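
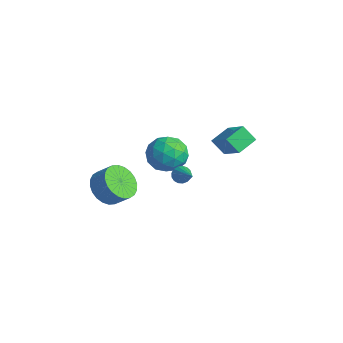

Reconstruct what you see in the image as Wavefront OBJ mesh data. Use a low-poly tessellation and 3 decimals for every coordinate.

v 2.67 -1.053 -0.836
v 2.972 -0.896 -1.255
v 4.07 -1.367 0.056
v 2.935 -0.678 -1.12
v 2.837 -0.547 -0.921
v 2.701 -0.531 -0.701
v 2.558 -0.634 -0.513
v 2.44 -0.834 -0.398
v 2.375 -1.084 -0.384
v 2.377 -1.326 -0.473
v 2.447 -1.506 -0.645
v 2.567 -1.582 -0.861
v 2.711 -1.537 -1.071
v 2.845 -1.381 -1.227
v 2.939 -1.149 -1.294
v 0.123 -3.947 -2.206
v 0.887 -4.67 -2.526
v 1.621 -4.236 -1.755
v 0.857 -3.513 -1.434
v 0.968 -4.341 -2.789
v 1.702 -3.907 -2.018
v 0.92 -3.951 -2.963
v 1.655 -3.517 -2.192
v 0.751 -3.561 -3.022
v 1.486 -3.127 -2.25
v 0.487 -3.23 -2.956
v 1.221 -2.796 -2.185
v 0.167 -3.007 -2.776
v 0.901 -2.574 -2.005
v -0.16 -2.928 -2.509
v 0.574 -2.494 -1.738
v -0.444 -3.004 -2.196
v 0.291 -2.57 -1.425
v -0.641 -3.224 -1.885
v 0.093 -2.79 -1.114
v -0.722 -3.553 -1.622
v 0.012 -3.119 -0.851
v -0.675 -3.943 -1.448
v 0.06 -3.509 -0.677
v -0.506 -4.333 -1.39
v 0.229 -3.899 -0.618
v -0.241 -4.664 -1.455
v 0.493 -4.23 -0.684
v 0.079 -4.886 -1.635
v 0.813 -4.453 -0.864
v 0.406 -4.966 -1.902
v 1.14 -4.532 -1.131
v 0.689 -4.89 -2.215
v 1.424 -4.456 -1.444
v 0.98 2.032 -0.567
v 2.52 1.847 0.565
v 0.818 3.222 -0.152
v 2.358 3.037 0.98
v 1.622 2.403 -1.38
v 3.162 2.218 -0.248
v 1.46 3.593 -0.965
v 3 3.408 0.167
v 0.511 0.283 0.049
v 1.42 0.277 -0.716
v -0.2 -1.297 -0.784
v 0.709 -1.303 -1.549
v 0.897 -1.546 -0.401
v 1.337 -0.569 0.113
v -0.117 -0.451 -1.613
v 0.323 0.526 -1.099
v 1.032 -0.176 -1.744
v 1.659 -0.853 -0.995
v -0.439 -0.167 -0.505
v 0.188 -0.844 0.244
v 1.028 0.419 -0.261
v 0.192 -1.439 -1.239
v 0.303 -1.582 -0.565
v 0.837 -1.585 -1.015
v 0.979 -0.079 0.227
v 1.513 -0.082 -0.223
v 1.206 -1.153 -0.038
v -0.293 -0.938 -1.277
v 0.241 -0.941 -1.727
v 0.383 0.565 -0.485
v 0.917 0.562 -0.935
v 0.014 0.133 -1.462
v 1.334 0.149 -1.314
v 0.916 -0.78 -1.804
v 0.431 -0.279 -1.842
v 0.689 0.295 -1.539
v 1.702 -0.249 -0.874
v 1.285 -1.177 -1.364
v 1.395 -1.32 -0.689
v 1.654 -0.746 -0.386
v 1.474 -0.515 -1.478
v -0.065 0.157 -0.136
v -0.482 -0.771 -0.626
v -0.434 -0.274 -1.114
v -0.175 0.3 -0.811
v 0.304 -0.24 0.304
v -0.114 -1.169 -0.186
v 0.531 -1.315 0.039
v 0.789 -0.741 0.342
v -0.254 -0.505 -0.022
f 2 1 4
f 2 4 3
f 4 1 5
f 4 5 3
f 5 1 6
f 5 6 3
f 6 1 7
f 6 7 3
f 7 1 8
f 7 8 3
f 8 1 9
f 8 9 3
f 9 1 10
f 9 10 3
f 10 1 11
f 10 11 3
f 11 1 12
f 11 12 3
f 12 1 13
f 12 13 3
f 13 1 14
f 13 14 3
f 14 1 15
f 14 15 3
f 15 1 2
f 15 2 3
f 17 16 20
f 17 20 18
f 18 20 21
f 18 21 19
f 20 16 22
f 20 22 21
f 21 22 23
f 21 23 19
f 22 16 24
f 22 24 23
f 23 24 25
f 23 25 19
f 24 16 26
f 24 26 25
f 25 26 27
f 25 27 19
f 26 16 28
f 26 28 27
f 27 28 29
f 27 29 19
f 28 16 30
f 28 30 29
f 29 30 31
f 29 31 19
f 30 16 32
f 30 32 31
f 31 32 33
f 31 33 19
f 32 16 34
f 32 34 33
f 33 34 35
f 33 35 19
f 34 16 36
f 34 36 35
f 35 36 37
f 35 37 19
f 36 16 38
f 36 38 37
f 37 38 39
f 37 39 19
f 38 16 40
f 38 40 39
f 39 40 41
f 39 41 19
f 40 16 42
f 40 42 41
f 41 42 43
f 41 43 19
f 42 16 44
f 42 44 43
f 43 44 45
f 43 45 19
f 44 16 46
f 44 46 45
f 45 46 47
f 45 47 19
f 46 16 48
f 46 48 47
f 47 48 49
f 47 49 19
f 48 16 17
f 48 17 49
f 49 17 18
f 49 18 19
f 51 53 50
f 54 51 50
f 50 53 52
f 52 54 50
f 51 57 53
f 55 51 54
f 55 57 51
f 53 57 52
f 56 54 52
f 52 57 56
f 56 55 54
f 57 55 56
f 58 95 74
f 95 69 98
f 74 98 63
f 95 98 74
f 58 74 70
f 74 63 75
f 70 75 59
f 74 75 70
f 58 70 79
f 70 59 80
f 79 80 65
f 70 80 79
f 58 79 91
f 79 65 94
f 91 94 68
f 79 94 91
f 58 91 95
f 91 68 99
f 95 99 69
f 91 99 95
f 59 75 86
f 75 63 89
f 86 89 67
f 75 89 86
f 63 98 76
f 98 69 97
f 76 97 62
f 98 97 76
f 69 99 96
f 99 68 92
f 96 92 60
f 99 92 96
f 68 94 93
f 94 65 81
f 93 81 64
f 94 81 93
f 65 80 85
f 80 59 82
f 85 82 66
f 80 82 85
f 61 87 73
f 87 67 88
f 73 88 62
f 87 88 73
f 61 73 71
f 73 62 72
f 71 72 60
f 73 72 71
f 61 71 78
f 71 60 77
f 78 77 64
f 71 77 78
f 61 78 83
f 78 64 84
f 83 84 66
f 78 84 83
f 61 83 87
f 83 66 90
f 87 90 67
f 83 90 87
f 62 88 76
f 88 67 89
f 76 89 63
f 88 89 76
f 60 72 96
f 72 62 97
f 96 97 69
f 72 97 96
f 64 77 93
f 77 60 92
f 93 92 68
f 77 92 93
f 66 84 85
f 84 64 81
f 85 81 65
f 84 81 85
f 67 90 86
f 90 66 82
f 86 82 59
f 90 82 86



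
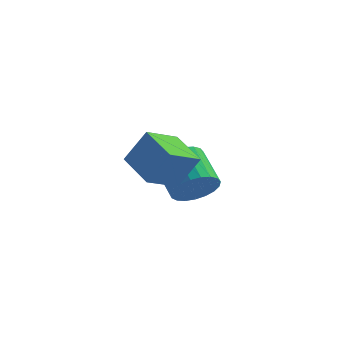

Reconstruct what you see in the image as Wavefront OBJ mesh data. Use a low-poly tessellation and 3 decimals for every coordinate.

v -0.743 3.513 -2.24
v 0.038 3.748 -1.661
v -1.057 4.721 -0.58
v -1.837 4.487 -1.16
v 0.04 4.058 -1.938
v -1.055 5.031 -0.858
v -0.094 4.274 -2.268
v -1.188 5.247 -1.187
v -0.339 4.358 -2.592
v -1.434 5.331 -1.512
v -0.655 4.296 -2.856
v -1.749 5.269 -1.776
v -0.985 4.099 -3.014
v -2.08 5.072 -1.933
v -1.274 3.801 -3.037
v -2.368 4.774 -1.957
v -1.471 3.453 -2.923
v -2.565 4.426 -1.843
v -1.542 3.115 -2.691
v -2.636 4.088 -1.61
v -1.474 2.846 -2.381
v -2.569 3.82 -1.3
v -1.281 2.693 -2.046
v -2.375 3.666 -0.966
v -0.994 2.681 -1.745
v -2.089 3.655 -0.665
v -0.664 2.814 -1.53
v -1.758 3.787 -0.45
v -0.347 3.067 -1.437
v -1.442 4.04 -0.357
v -0.099 3.397 -1.484
v -1.194 4.371 -0.403
v -0.821 -0.788 -0.439
v -2.117 0.132 0.193
v -0.186 0.481 -0.984
v -1.481 1.401 -0.352
v -0.019 -0.601 0.932
v -1.314 0.319 1.564
v 0.617 0.668 0.387
v -0.679 1.588 1.019
f 2 1 5
f 2 5 3
f 3 5 6
f 3 6 4
f 5 1 7
f 5 7 6
f 6 7 8
f 6 8 4
f 7 1 9
f 7 9 8
f 8 9 10
f 8 10 4
f 9 1 11
f 9 11 10
f 10 11 12
f 10 12 4
f 11 1 13
f 11 13 12
f 12 13 14
f 12 14 4
f 13 1 15
f 13 15 14
f 14 15 16
f 14 16 4
f 15 1 17
f 15 17 16
f 16 17 18
f 16 18 4
f 17 1 19
f 17 19 18
f 18 19 20
f 18 20 4
f 19 1 21
f 19 21 20
f 20 21 22
f 20 22 4
f 21 1 23
f 21 23 22
f 22 23 24
f 22 24 4
f 23 1 25
f 23 25 24
f 24 25 26
f 24 26 4
f 25 1 27
f 25 27 26
f 26 27 28
f 26 28 4
f 27 1 29
f 27 29 28
f 28 29 30
f 28 30 4
f 29 1 31
f 29 31 30
f 30 31 32
f 30 32 4
f 31 1 2
f 31 2 32
f 32 2 3
f 32 3 4
f 34 36 33
f 37 34 33
f 33 36 35
f 35 37 33
f 34 40 36
f 38 34 37
f 38 40 34
f 36 40 35
f 39 37 35
f 35 40 39
f 39 38 37
f 40 38 39



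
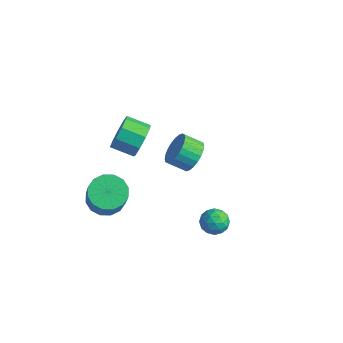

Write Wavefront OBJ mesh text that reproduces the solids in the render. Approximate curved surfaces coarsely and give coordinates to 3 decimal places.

v -1.902 -3.087 -2.431
v -0.958 -3.011 -2.862
v -0.134 -3.598 -1.16
v -1.078 -3.673 -0.729
v -1.053 -2.526 -2.648
v -0.23 -3.113 -0.946
v -1.376 -2.191 -2.377
v -0.552 -2.778 -0.675
v -1.839 -2.096 -2.12
v -1.015 -2.683 -0.418
v -2.32 -2.267 -1.946
v -1.496 -2.854 -0.244
v -2.688 -2.657 -1.902
v -1.864 -3.244 -0.2
v -2.846 -3.162 -2
v -2.022 -3.749 -0.298
v -2.75 -3.647 -2.214
v -1.927 -4.234 -0.512
v -2.428 -3.982 -2.485
v -1.604 -4.569 -0.783
v -1.965 -4.077 -2.742
v -1.141 -4.664 -1.04
v -1.484 -3.906 -2.916
v -0.66 -4.493 -1.214
v -1.116 -3.516 -2.96
v -0.292 -4.103 -1.258
v 3.499 0.093 -2.187
v 3.876 -0.3 -2.771
v 2.564 -0.8 -2.189
v 2.941 -1.193 -2.773
v 3.257 -1.168 -2.039
v 3.834 -0.616 -2.038
v 2.606 -0.484 -2.922
v 3.183 0.068 -2.921
v 3.324 -0.657 -3.225
v 3.727 -1.08 -2.679
v 2.713 -0.02 -2.281
v 3.116 -0.443 -1.735
v 3.77 -0.025 -2.478
v 2.67 -1.075 -2.482
v 2.856 -1.06 -2.05
v 3.078 -1.292 -2.393
v 3.745 -0.211 -2.048
v 3.967 -0.442 -2.391
v 3.603 -0.952 -1.961
v 2.473 -0.658 -2.569
v 2.695 -0.889 -2.912
v 3.362 0.192 -2.567
v 3.584 -0.04 -2.91
v 2.837 -0.148 -2.999
v 3.667 -0.466 -3.089
v 3.118 -0.991 -3.09
v 2.92 -0.574 -3.178
v 3.26 -0.25 -3.177
v 3.904 -0.715 -2.768
v 3.354 -1.24 -2.77
v 3.54 -1.225 -2.338
v 3.879 -0.9 -2.337
v 3.579 -0.925 -3.035
v 3.086 0.14 -2.19
v 2.536 -0.385 -2.192
v 2.561 -0.2 -2.623
v 2.9 0.125 -2.622
v 3.322 -0.109 -1.87
v 2.773 -0.634 -1.871
v 3.18 -0.85 -1.783
v 3.52 -0.526 -1.782
v 2.861 -0.175 -1.925
v -0.343 -1.98 2.822
v 0.127 -2.201 3.665
v -0.928 -2.781 4.101
v -1.397 -2.56 3.258
v -0.18 -1.6 3.722
v -1.235 -2.18 4.157
v -0.563 -1.177 3.358
v -1.618 -1.757 3.793
v -0.843 -1.13 2.743
v -1.898 -1.71 3.178
v -0.889 -1.48 2.165
v -1.944 -2.06 2.6
v -0.679 -2.064 1.895
v -1.734 -2.645 2.33
v -0.312 -2.609 2.059
v -1.366 -3.189 2.494
v 0.041 -2.86 2.58
v -1.013 -3.44 3.015
v 0.214 -2.698 3.214
v -0.84 -3.279 3.65
v -1.427 2.852 -3.15
v -1.129 3.311 -2.325
v -1.915 2.707 -1.705
v -2.213 2.248 -2.53
v -1.408 3.549 -2.447
v -2.194 2.944 -1.827
v -1.69 3.681 -2.676
v -2.476 3.076 -2.056
v -1.932 3.686 -2.977
v -2.718 3.081 -2.357
v -2.097 3.565 -3.305
v -2.883 2.96 -2.684
v -2.16 3.335 -3.609
v -2.946 2.73 -2.988
v -2.111 3.031 -3.843
v -2.898 2.427 -3.222
v -1.959 2.701 -3.972
v -2.745 2.096 -3.351
v -1.725 2.393 -3.975
v -2.511 1.789 -3.355
v -1.446 2.156 -3.853
v -2.232 1.551 -3.233
v -1.164 2.024 -3.624
v -1.95 1.419 -3.004
v -0.922 2.019 -3.323
v -1.708 1.414 -2.703
v -0.757 2.14 -2.996
v -1.543 1.535 -2.375
v -0.694 2.37 -2.692
v -1.48 1.765 -2.071
v -0.742 2.673 -2.458
v -1.529 2.069 -1.837
v -0.895 3.004 -2.329
v -1.681 2.399 -1.708
f 2 1 5
f 2 5 3
f 3 5 6
f 3 6 4
f 5 1 7
f 5 7 6
f 6 7 8
f 6 8 4
f 7 1 9
f 7 9 8
f 8 9 10
f 8 10 4
f 9 1 11
f 9 11 10
f 10 11 12
f 10 12 4
f 11 1 13
f 11 13 12
f 12 13 14
f 12 14 4
f 13 1 15
f 13 15 14
f 14 15 16
f 14 16 4
f 15 1 17
f 15 17 16
f 16 17 18
f 16 18 4
f 17 1 19
f 17 19 18
f 18 19 20
f 18 20 4
f 19 1 21
f 19 21 20
f 20 21 22
f 20 22 4
f 21 1 23
f 21 23 22
f 22 23 24
f 22 24 4
f 23 1 25
f 23 25 24
f 24 25 26
f 24 26 4
f 25 1 2
f 25 2 26
f 26 2 3
f 26 3 4
f 27 64 43
f 64 38 67
f 43 67 32
f 64 67 43
f 27 43 39
f 43 32 44
f 39 44 28
f 43 44 39
f 27 39 48
f 39 28 49
f 48 49 34
f 39 49 48
f 27 48 60
f 48 34 63
f 60 63 37
f 48 63 60
f 27 60 64
f 60 37 68
f 64 68 38
f 60 68 64
f 28 44 55
f 44 32 58
f 55 58 36
f 44 58 55
f 32 67 45
f 67 38 66
f 45 66 31
f 67 66 45
f 38 68 65
f 68 37 61
f 65 61 29
f 68 61 65
f 37 63 62
f 63 34 50
f 62 50 33
f 63 50 62
f 34 49 54
f 49 28 51
f 54 51 35
f 49 51 54
f 30 56 42
f 56 36 57
f 42 57 31
f 56 57 42
f 30 42 40
f 42 31 41
f 40 41 29
f 42 41 40
f 30 40 47
f 40 29 46
f 47 46 33
f 40 46 47
f 30 47 52
f 47 33 53
f 52 53 35
f 47 53 52
f 30 52 56
f 52 35 59
f 56 59 36
f 52 59 56
f 31 57 45
f 57 36 58
f 45 58 32
f 57 58 45
f 29 41 65
f 41 31 66
f 65 66 38
f 41 66 65
f 33 46 62
f 46 29 61
f 62 61 37
f 46 61 62
f 35 53 54
f 53 33 50
f 54 50 34
f 53 50 54
f 36 59 55
f 59 35 51
f 55 51 28
f 59 51 55
f 70 69 73
f 70 73 71
f 71 73 74
f 71 74 72
f 73 69 75
f 73 75 74
f 74 75 76
f 74 76 72
f 75 69 77
f 75 77 76
f 76 77 78
f 76 78 72
f 77 69 79
f 77 79 78
f 78 79 80
f 78 80 72
f 79 69 81
f 79 81 80
f 80 81 82
f 80 82 72
f 81 69 83
f 81 83 82
f 82 83 84
f 82 84 72
f 83 69 85
f 83 85 84
f 84 85 86
f 84 86 72
f 85 69 87
f 85 87 86
f 86 87 88
f 86 88 72
f 87 69 70
f 87 70 88
f 88 70 71
f 88 71 72
f 90 89 93
f 90 93 91
f 91 93 94
f 91 94 92
f 93 89 95
f 93 95 94
f 94 95 96
f 94 96 92
f 95 89 97
f 95 97 96
f 96 97 98
f 96 98 92
f 97 89 99
f 97 99 98
f 98 99 100
f 98 100 92
f 99 89 101
f 99 101 100
f 100 101 102
f 100 102 92
f 101 89 103
f 101 103 102
f 102 103 104
f 102 104 92
f 103 89 105
f 103 105 104
f 104 105 106
f 104 106 92
f 105 89 107
f 105 107 106
f 106 107 108
f 106 108 92
f 107 89 109
f 107 109 108
f 108 109 110
f 108 110 92
f 109 89 111
f 109 111 110
f 110 111 112
f 110 112 92
f 111 89 113
f 111 113 112
f 112 113 114
f 112 114 92
f 113 89 115
f 113 115 114
f 114 115 116
f 114 116 92
f 115 89 117
f 115 117 116
f 116 117 118
f 116 118 92
f 117 89 119
f 117 119 118
f 118 119 120
f 118 120 92
f 119 89 121
f 119 121 120
f 120 121 122
f 120 122 92
f 121 89 90
f 121 90 122
f 122 90 91
f 122 91 92



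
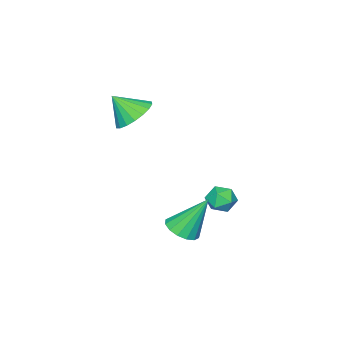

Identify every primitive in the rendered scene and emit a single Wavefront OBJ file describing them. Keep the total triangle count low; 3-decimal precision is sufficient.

v -3.056 0.838 -4.353
v -2.501 0.576 -3.928
v -3.859 0.244 -3.672
v -3.304 -0.018 -3.247
v -3.477 0.708 -3.228
v -2.981 1.075 -3.649
v -3.379 -0.255 -3.951
v -2.883 0.112 -4.372
v -2.701 -0.1 -3.679
v -2.762 0.495 -3.233
v -3.598 0.325 -4.367
v -3.659 0.92 -3.921
v 1.379 1.887 -2.7
v 2.098 2.199 -2.6
v 0.781 2.713 -0.98
v 1.888 2.481 -2.809
v 1.542 2.604 -2.988
v 1.152 2.535 -3.09
v 0.823 2.293 -3.088
v 0.643 1.941 -2.982
v 0.66 1.575 -2.8
v 0.869 1.293 -2.592
v 1.216 1.17 -2.413
v 1.606 1.239 -2.31
v 1.935 1.481 -2.313
v 2.115 1.833 -2.419
v -0.78 -2.274 1.376
v 0.129 -1.897 1.276
v -0.34 -3.066 2.404
v -0.058 -1.624 1.567
v -0.389 -1.48 1.82
v -0.798 -1.494 1.985
v -1.202 -1.661 2.03
v -1.524 -1.951 1.945
v -1.698 -2.304 1.747
v -1.69 -2.651 1.476
v -1.503 -2.924 1.185
v -1.172 -3.068 0.932
v -0.763 -3.055 0.767
v -0.358 -2.887 0.723
v -0.037 -2.598 0.808
v 0.137 -2.244 1.006
f 1 12 6
f 1 6 2
f 1 2 8
f 1 8 11
f 1 11 12
f 2 6 10
f 6 12 5
f 12 11 3
f 11 8 7
f 8 2 9
f 4 10 5
f 4 5 3
f 4 3 7
f 4 7 9
f 4 9 10
f 5 10 6
f 3 5 12
f 7 3 11
f 9 7 8
f 10 9 2
f 14 13 16
f 14 16 15
f 16 13 17
f 16 17 15
f 17 13 18
f 17 18 15
f 18 13 19
f 18 19 15
f 19 13 20
f 19 20 15
f 20 13 21
f 20 21 15
f 21 13 22
f 21 22 15
f 22 13 23
f 22 23 15
f 23 13 24
f 23 24 15
f 24 13 25
f 24 25 15
f 25 13 26
f 25 26 15
f 26 13 14
f 26 14 15
f 28 27 30
f 28 30 29
f 30 27 31
f 30 31 29
f 31 27 32
f 31 32 29
f 32 27 33
f 32 33 29
f 33 27 34
f 33 34 29
f 34 27 35
f 34 35 29
f 35 27 36
f 35 36 29
f 36 27 37
f 36 37 29
f 37 27 38
f 37 38 29
f 38 27 39
f 38 39 29
f 39 27 40
f 39 40 29
f 40 27 41
f 40 41 29
f 41 27 42
f 41 42 29
f 42 27 28
f 42 28 29



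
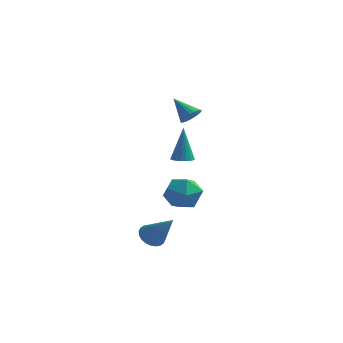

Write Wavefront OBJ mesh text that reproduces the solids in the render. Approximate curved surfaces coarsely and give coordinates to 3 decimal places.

v 3.735 -0.53 1.009
v 4.036 -0.136 0.944
v 3.645 -0.19 2.651
v 3.834 -0.049 0.915
v 3.612 -0.056 0.904
v 3.414 -0.158 0.914
v 3.28 -0.333 0.943
v 3.236 -0.547 0.985
v 3.291 -0.758 1.031
v 3.433 -0.923 1.073
v 3.636 -1.011 1.102
v 3.858 -1.003 1.113
v 4.056 -0.901 1.103
v 4.19 -0.726 1.074
v 4.234 -0.512 1.032
v 4.179 -0.302 0.986
v 3.164 1.99 2.438
v 3.542 2.125 2.814
v 2.256 2.29 3.242
v 3.511 2.323 2.704
v 3.42 2.464 2.549
v 3.284 2.523 2.374
v 3.128 2.489 2.21
v 2.978 2.369 2.086
v 2.861 2.184 2.022
v 2.795 1.965 2.031
v 2.794 1.75 2.109
v 2.857 1.577 2.245
v 2.972 1.475 2.414
v 3.121 1.462 2.587
v 3.278 1.54 2.734
v 3.414 1.696 2.83
v 3.508 1.903 2.858
v 2.668 -1.245 -3.277
v 3.135 -0.943 -3.571
v 3.772 -1.695 -1.983
v 3.043 -0.763 -3.43
v 2.894 -0.657 -3.266
v 2.711 -0.641 -3.104
v 2.52 -0.716 -2.968
v 2.353 -0.872 -2.878
v 2.233 -1.085 -2.85
v 2.179 -1.322 -2.887
v 2.2 -1.548 -2.983
v 2.292 -1.727 -3.124
v 2.441 -1.833 -3.288
v 2.624 -1.849 -3.45
v 2.815 -1.774 -3.586
v 2.983 -1.618 -3.676
v 3.102 -1.405 -3.704
v 3.156 -1.168 -3.667
v 1.338 3.383 -3.145
v 1.602 3.816 -2.297
v 2.878 3.144 -3.503
v 3.142 3.577 -2.655
v 2.692 2.697 -2.641
v 1.74 2.845 -2.42
v 2.74 4.115 -3.38
v 1.788 4.263 -3.159
v 2.469 4.268 -2.442
v 2.439 3.392 -1.985
v 2.041 3.568 -3.815
v 2.011 2.692 -3.358
f 2 1 4
f 2 4 3
f 4 1 5
f 4 5 3
f 5 1 6
f 5 6 3
f 6 1 7
f 6 7 3
f 7 1 8
f 7 8 3
f 8 1 9
f 8 9 3
f 9 1 10
f 9 10 3
f 10 1 11
f 10 11 3
f 11 1 12
f 11 12 3
f 12 1 13
f 12 13 3
f 13 1 14
f 13 14 3
f 14 1 15
f 14 15 3
f 15 1 16
f 15 16 3
f 16 1 2
f 16 2 3
f 18 17 20
f 18 20 19
f 20 17 21
f 20 21 19
f 21 17 22
f 21 22 19
f 22 17 23
f 22 23 19
f 23 17 24
f 23 24 19
f 24 17 25
f 24 25 19
f 25 17 26
f 25 26 19
f 26 17 27
f 26 27 19
f 27 17 28
f 27 28 19
f 28 17 29
f 28 29 19
f 29 17 30
f 29 30 19
f 30 17 31
f 30 31 19
f 31 17 32
f 31 32 19
f 32 17 33
f 32 33 19
f 33 17 18
f 33 18 19
f 35 34 37
f 35 37 36
f 37 34 38
f 37 38 36
f 38 34 39
f 38 39 36
f 39 34 40
f 39 40 36
f 40 34 41
f 40 41 36
f 41 34 42
f 41 42 36
f 42 34 43
f 42 43 36
f 43 34 44
f 43 44 36
f 44 34 45
f 44 45 36
f 45 34 46
f 45 46 36
f 46 34 47
f 46 47 36
f 47 34 48
f 47 48 36
f 48 34 49
f 48 49 36
f 49 34 50
f 49 50 36
f 50 34 51
f 50 51 36
f 51 34 35
f 51 35 36
f 52 63 57
f 52 57 53
f 52 53 59
f 52 59 62
f 52 62 63
f 53 57 61
f 57 63 56
f 63 62 54
f 62 59 58
f 59 53 60
f 55 61 56
f 55 56 54
f 55 54 58
f 55 58 60
f 55 60 61
f 56 61 57
f 54 56 63
f 58 54 62
f 60 58 59
f 61 60 53



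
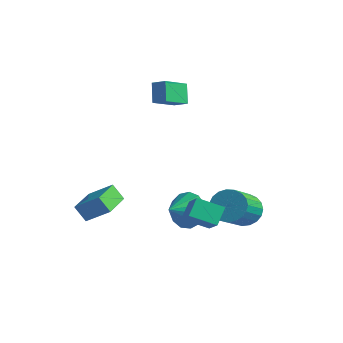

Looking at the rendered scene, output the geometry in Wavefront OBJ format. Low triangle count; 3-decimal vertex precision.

v 2.037 1.056 -3.611
v 2.963 1.239 -3.716
v 3.43 -0.414 -2.473
v 2.503 -0.596 -2.369
v 2.873 1.454 -3.397
v 3.339 -0.199 -2.154
v 2.637 1.6 -3.114
v 3.104 -0.053 -1.872
v 2.298 1.651 -2.918
v 2.765 -0.002 -1.676
v 1.914 1.6 -2.842
v 2.381 -0.053 -1.599
v 1.551 1.455 -2.899
v 2.018 -0.198 -1.656
v 1.272 1.241 -3.079
v 1.739 -0.412 -1.836
v 1.125 0.995 -3.351
v 1.592 -0.658 -2.108
v 1.136 0.76 -3.668
v 1.602 -0.893 -2.425
v 1.303 0.576 -3.975
v 1.769 -1.077 -2.732
v 1.596 0.475 -4.22
v 2.062 -1.178 -2.977
v 1.966 0.474 -4.359
v 2.432 -1.179 -3.116
v 2.348 0.575 -4.369
v 2.814 -1.078 -3.126
v 2.676 0.758 -4.248
v 3.142 -0.895 -3.005
v 2.894 0.993 -4.017
v 3.36 -0.66 -2.774
v -2.811 -4.566 -3.881
v -3.37 -4.747 -3.072
v -3.471 -2.992 -3.985
v -4.03 -3.173 -3.176
v -1.71 -4.047 -3.004
v -2.269 -4.228 -2.195
v -2.37 -2.473 -3.108
v -2.929 -2.654 -2.299
v 0.145 -0.802 -3.603
v 0.96 -0.525 -2.951
v 0.095 -2.038 -3.017
v 0.448 -0.367 -2.662
v -0.16 -0.347 -2.672
v -0.671 -0.471 -2.978
v -0.923 -0.7 -3.483
v -0.836 -0.962 -4.025
v -0.437 -1.172 -4.434
v 0.147 -1.265 -4.579
v 0.73 -1.21 -4.414
v 1.128 -1.026 -3.992
v 1.213 -0.771 -3.447
v -3.278 0.445 1.891
v -3.8 0.949 2.871
v -3.219 1.896 1.174
v -3.741 2.401 2.155
v -2.519 0.579 2.225
v -3.041 1.084 3.206
v -2.46 2.031 1.509
v -2.982 2.535 2.489
v 1.307 -2.486 -2.913
v 1.087 -1.703 -2.187
v 2.307 -1.674 -3.485
v 2.087 -0.891 -2.759
v 2.313 -3.069 -1.981
v 2.093 -2.286 -1.255
v 3.313 -2.257 -2.553
v 3.093 -1.474 -1.827
f 2 1 5
f 2 5 3
f 3 5 6
f 3 6 4
f 5 1 7
f 5 7 6
f 6 7 8
f 6 8 4
f 7 1 9
f 7 9 8
f 8 9 10
f 8 10 4
f 9 1 11
f 9 11 10
f 10 11 12
f 10 12 4
f 11 1 13
f 11 13 12
f 12 13 14
f 12 14 4
f 13 1 15
f 13 15 14
f 14 15 16
f 14 16 4
f 15 1 17
f 15 17 16
f 16 17 18
f 16 18 4
f 17 1 19
f 17 19 18
f 18 19 20
f 18 20 4
f 19 1 21
f 19 21 20
f 20 21 22
f 20 22 4
f 21 1 23
f 21 23 22
f 22 23 24
f 22 24 4
f 23 1 25
f 23 25 24
f 24 25 26
f 24 26 4
f 25 1 27
f 25 27 26
f 26 27 28
f 26 28 4
f 27 1 29
f 27 29 28
f 28 29 30
f 28 30 4
f 29 1 31
f 29 31 30
f 30 31 32
f 30 32 4
f 31 1 2
f 31 2 32
f 32 2 3
f 32 3 4
f 34 36 33
f 37 34 33
f 33 36 35
f 35 37 33
f 34 40 36
f 38 34 37
f 38 40 34
f 36 40 35
f 39 37 35
f 35 40 39
f 39 38 37
f 40 38 39
f 42 41 44
f 42 44 43
f 44 41 45
f 44 45 43
f 45 41 46
f 45 46 43
f 46 41 47
f 46 47 43
f 47 41 48
f 47 48 43
f 48 41 49
f 48 49 43
f 49 41 50
f 49 50 43
f 50 41 51
f 50 51 43
f 51 41 52
f 51 52 43
f 52 41 53
f 52 53 43
f 53 41 42
f 53 42 43
f 55 57 54
f 58 55 54
f 54 57 56
f 56 58 54
f 55 61 57
f 59 55 58
f 59 61 55
f 57 61 56
f 60 58 56
f 56 61 60
f 60 59 58
f 61 59 60
f 63 65 62
f 66 63 62
f 62 65 64
f 64 66 62
f 63 69 65
f 67 63 66
f 67 69 63
f 65 69 64
f 68 66 64
f 64 69 68
f 68 67 66
f 69 67 68



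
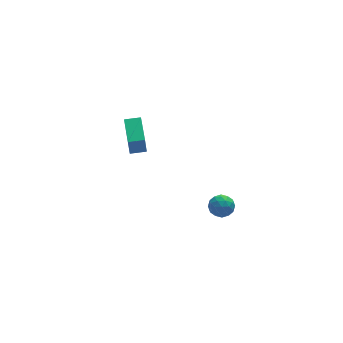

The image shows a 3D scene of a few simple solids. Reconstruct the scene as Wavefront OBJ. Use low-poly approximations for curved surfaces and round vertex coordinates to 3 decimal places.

v 0.445 2.748 -2.209
v 0.283 2.519 -0.919
v 0.769 4.564 -1.846
v 0.607 4.335 -0.556
v 1.373 2.565 -2.124
v 1.211 2.336 -0.834
v 1.697 4.381 -1.761
v 1.535 4.152 -0.471
v 3.732 -3.241 -1.444
v 4.194 -3.835 -1.366
v 2.886 -3.965 -1.954
v 3.348 -4.559 -1.876
v 3.041 -4.236 -1.264
v 3.564 -3.788 -0.949
v 3.516 -4.012 -2.371
v 4.039 -3.564 -2.056
v 4.061 -4.312 -1.939
v 3.767 -4.45 -1.255
v 3.313 -3.35 -2.065
v 3.019 -3.488 -1.381
v 4.037 -3.474 -1.36
v 3.043 -4.326 -1.96
v 2.862 -4.136 -1.6
v 3.134 -4.485 -1.555
v 3.667 -3.447 -1.115
v 3.938 -3.796 -1.069
v 3.261 -4.032 -1.01
v 3.142 -4.004 -2.251
v 3.413 -4.353 -2.205
v 3.946 -3.315 -1.765
v 4.218 -3.664 -1.72
v 3.819 -3.768 -2.31
v 4.231 -4.104 -1.651
v 3.733 -4.53 -1.951
v 3.832 -4.208 -2.242
v 4.139 -3.944 -2.056
v 4.058 -4.185 -1.249
v 3.561 -4.611 -1.549
v 3.38 -4.421 -1.189
v 3.687 -4.158 -1.004
v 3.98 -4.465 -1.586
v 3.519 -3.189 -1.771
v 3.022 -3.615 -2.071
v 3.393 -3.642 -2.316
v 3.7 -3.379 -2.131
v 3.347 -3.27 -1.369
v 2.849 -3.696 -1.669
v 2.941 -3.856 -1.264
v 3.248 -3.592 -1.078
v 3.1 -3.335 -1.734
f 2 4 1
f 5 2 1
f 1 4 3
f 3 5 1
f 2 8 4
f 6 2 5
f 6 8 2
f 4 8 3
f 7 5 3
f 3 8 7
f 7 6 5
f 8 6 7
f 9 46 25
f 46 20 49
f 25 49 14
f 46 49 25
f 9 25 21
f 25 14 26
f 21 26 10
f 25 26 21
f 9 21 30
f 21 10 31
f 30 31 16
f 21 31 30
f 9 30 42
f 30 16 45
f 42 45 19
f 30 45 42
f 9 42 46
f 42 19 50
f 46 50 20
f 42 50 46
f 10 26 37
f 26 14 40
f 37 40 18
f 26 40 37
f 14 49 27
f 49 20 48
f 27 48 13
f 49 48 27
f 20 50 47
f 50 19 43
f 47 43 11
f 50 43 47
f 19 45 44
f 45 16 32
f 44 32 15
f 45 32 44
f 16 31 36
f 31 10 33
f 36 33 17
f 31 33 36
f 12 38 24
f 38 18 39
f 24 39 13
f 38 39 24
f 12 24 22
f 24 13 23
f 22 23 11
f 24 23 22
f 12 22 29
f 22 11 28
f 29 28 15
f 22 28 29
f 12 29 34
f 29 15 35
f 34 35 17
f 29 35 34
f 12 34 38
f 34 17 41
f 38 41 18
f 34 41 38
f 13 39 27
f 39 18 40
f 27 40 14
f 39 40 27
f 11 23 47
f 23 13 48
f 47 48 20
f 23 48 47
f 15 28 44
f 28 11 43
f 44 43 19
f 28 43 44
f 17 35 36
f 35 15 32
f 36 32 16
f 35 32 36
f 18 41 37
f 41 17 33
f 37 33 10
f 41 33 37



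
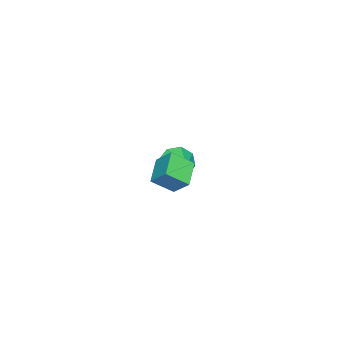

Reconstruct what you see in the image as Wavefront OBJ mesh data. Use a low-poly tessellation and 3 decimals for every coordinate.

v -4.075 -1.268 -1.084
v -3.47 -1.27 -1.93
v -3.165 -0.392 -0.436
v -4.016 -0.691 -1.947
v -4.596 -0.45 -1.459
v -4.871 -0.689 -0.751
v -4.68 -1.267 -0.238
v -4.134 -1.846 -0.221
v -3.553 -2.086 -0.71
v -3.278 -1.848 -1.417
v 1.348 0.926 2.492
v 1.871 -0.055 3.343
v 1.539 1.779 3.357
v 2.062 0.798 4.208
v 2.738 1.182 1.932
v 3.261 0.201 2.783
v 2.929 2.035 2.797
v 3.452 1.054 3.648
f 2 1 4
f 2 4 3
f 4 1 5
f 4 5 3
f 5 1 6
f 5 6 3
f 6 1 7
f 6 7 3
f 7 1 8
f 7 8 3
f 8 1 9
f 8 9 3
f 9 1 10
f 9 10 3
f 10 1 2
f 10 2 3
f 12 14 11
f 15 12 11
f 11 14 13
f 13 15 11
f 12 18 14
f 16 12 15
f 16 18 12
f 14 18 13
f 17 15 13
f 13 18 17
f 17 16 15
f 18 16 17



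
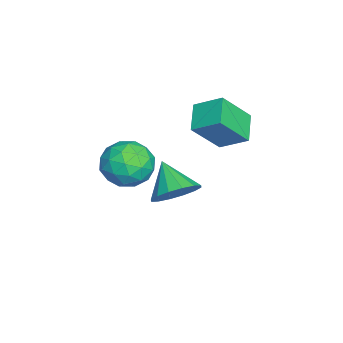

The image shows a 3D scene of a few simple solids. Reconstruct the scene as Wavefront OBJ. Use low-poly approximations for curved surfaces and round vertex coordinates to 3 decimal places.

v 1.144 0.995 3.073
v 2.006 1.046 3.672
v 1.534 -0.606 2.648
v 2.396 -0.555 3.247
v 1.444 -0.56 3.694
v 1.203 0.429 3.957
v 2.337 0.011 2.363
v 2.096 1 2.626
v 2.743 0.438 3.234
v 2.192 0.085 4.057
v 1.348 0.355 2.263
v 0.797 0.002 3.086
v 1.541 1.161 3.41
v 1.999 -0.721 2.91
v 1.44 -0.724 3.173
v 1.947 -0.694 3.525
v 1.069 0.798 3.577
v 1.576 0.828 3.93
v 1.245 -0.116 3.942
v 1.964 -0.388 2.39
v 2.471 -0.358 2.743
v 1.593 1.134 2.795
v 2.1 1.164 3.147
v 2.295 0.556 2.378
v 2.481 0.833 3.505
v 2.71 -0.107 3.255
v 2.675 0.225 2.735
v 2.533 0.806 2.889
v 2.157 0.626 3.988
v 2.386 -0.315 3.738
v 1.826 -0.318 4.001
v 1.685 0.263 4.155
v 2.59 0.268 3.73
v 1.154 0.755 2.582
v 1.383 -0.186 2.332
v 1.855 0.177 2.165
v 1.714 0.758 2.319
v 0.83 0.547 3.065
v 1.059 -0.393 2.815
v 1.007 -0.366 3.431
v 0.865 0.215 3.585
v 0.95 0.172 2.59
v -0.916 2.219 4.62
v -0.636 3.283 5.254
v -1.6 3.178 3.312
v -1.32 4.242 3.946
v 0.22 2.258 4.054
v 0.5 3.322 4.688
v -0.464 3.217 2.746
v -0.184 4.281 3.38
v -0.474 1.655 0.076
v 0.031 0.794 0.019
v -1.466 1.005 1.104
v 0.258 1.057 0.403
v 0.288 1.48 0.7
v 0.114 1.95 0.829
v -0.218 2.341 0.757
v -0.618 2.548 0.502
v -0.979 2.516 0.133
v -1.206 2.253 -0.252
v -1.236 1.83 -0.548
v -1.062 1.36 -0.678
v -0.73 0.969 -0.605
v -0.33 0.762 -0.35
f 1 38 17
f 38 12 41
f 17 41 6
f 38 41 17
f 1 17 13
f 17 6 18
f 13 18 2
f 17 18 13
f 1 13 22
f 13 2 23
f 22 23 8
f 13 23 22
f 1 22 34
f 22 8 37
f 34 37 11
f 22 37 34
f 1 34 38
f 34 11 42
f 38 42 12
f 34 42 38
f 2 18 29
f 18 6 32
f 29 32 10
f 18 32 29
f 6 41 19
f 41 12 40
f 19 40 5
f 41 40 19
f 12 42 39
f 42 11 35
f 39 35 3
f 42 35 39
f 11 37 36
f 37 8 24
f 36 24 7
f 37 24 36
f 8 23 28
f 23 2 25
f 28 25 9
f 23 25 28
f 4 30 16
f 30 10 31
f 16 31 5
f 30 31 16
f 4 16 14
f 16 5 15
f 14 15 3
f 16 15 14
f 4 14 21
f 14 3 20
f 21 20 7
f 14 20 21
f 4 21 26
f 21 7 27
f 26 27 9
f 21 27 26
f 4 26 30
f 26 9 33
f 30 33 10
f 26 33 30
f 5 31 19
f 31 10 32
f 19 32 6
f 31 32 19
f 3 15 39
f 15 5 40
f 39 40 12
f 15 40 39
f 7 20 36
f 20 3 35
f 36 35 11
f 20 35 36
f 9 27 28
f 27 7 24
f 28 24 8
f 27 24 28
f 10 33 29
f 33 9 25
f 29 25 2
f 33 25 29
f 44 46 43
f 47 44 43
f 43 46 45
f 45 47 43
f 44 50 46
f 48 44 47
f 48 50 44
f 46 50 45
f 49 47 45
f 45 50 49
f 49 48 47
f 50 48 49
f 52 51 54
f 52 54 53
f 54 51 55
f 54 55 53
f 55 51 56
f 55 56 53
f 56 51 57
f 56 57 53
f 57 51 58
f 57 58 53
f 58 51 59
f 58 59 53
f 59 51 60
f 59 60 53
f 60 51 61
f 60 61 53
f 61 51 62
f 61 62 53
f 62 51 63
f 62 63 53
f 63 51 64
f 63 64 53
f 64 51 52
f 64 52 53



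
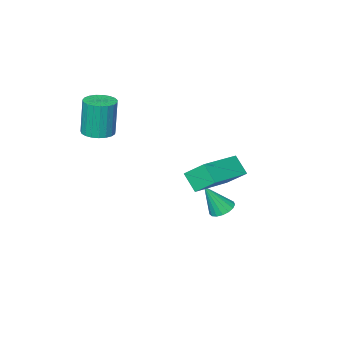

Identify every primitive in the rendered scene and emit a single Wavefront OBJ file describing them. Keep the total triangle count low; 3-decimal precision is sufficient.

v -2.764 1.652 0.534
v -2.735 0.982 1.248
v -3.14 2.414 1.264
v -3.111 1.743 1.978
v -0.749 2.217 0.982
v -0.72 1.546 1.696
v -1.125 2.978 1.712
v -1.096 2.308 2.426
v -3.845 0.012 -2.14
v -3.35 0.293 -2.293
v -3.215 -0.372 -0.8
v -3.503 0.492 -2.164
v -3.735 0.581 -2.029
v -3.992 0.539 -1.92
v -4.216 0.377 -1.861
v -4.354 0.131 -1.866
v -4.376 -0.142 -1.934
v -4.277 -0.38 -2.049
v -4.078 -0.528 -2.185
v -3.827 -0.553 -2.31
v -3.579 -0.448 -2.397
v -3.393 -0.238 -2.425
v -3.31 0.03 -2.387
v 0.142 -2.973 2.337
v 0.724 -2.586 2.377
v 0.6 -2.58 4.123
v 0.018 -2.967 4.083
v 0.516 -2.382 2.362
v 0.393 -2.376 4.107
v 0.244 -2.281 2.342
v 0.121 -2.275 4.088
v -0.045 -2.299 2.322
v -0.169 -2.293 4.067
v -0.303 -2.433 2.304
v -0.426 -2.427 4.049
v -0.483 -2.661 2.292
v -0.607 -2.655 4.037
v -0.556 -2.943 2.288
v -0.679 -2.937 4.033
v -0.508 -3.23 2.292
v -0.631 -3.224 4.038
v -0.347 -3.473 2.304
v -0.471 -3.467 4.05
v -0.102 -3.629 2.322
v -0.226 -3.623 4.068
v 0.185 -3.672 2.343
v 0.062 -3.666 4.088
v 0.465 -3.594 2.362
v 0.341 -3.587 4.108
v 0.689 -3.408 2.377
v 0.565 -3.402 4.123
v 0.818 -3.147 2.386
v 0.694 -3.141 4.131
v 0.83 -2.857 2.386
v 0.707 -2.851 4.131
f 2 4 1
f 5 2 1
f 1 4 3
f 3 5 1
f 2 8 4
f 6 2 5
f 6 8 2
f 4 8 3
f 7 5 3
f 3 8 7
f 7 6 5
f 8 6 7
f 10 9 12
f 10 12 11
f 12 9 13
f 12 13 11
f 13 9 14
f 13 14 11
f 14 9 15
f 14 15 11
f 15 9 16
f 15 16 11
f 16 9 17
f 16 17 11
f 17 9 18
f 17 18 11
f 18 9 19
f 18 19 11
f 19 9 20
f 19 20 11
f 20 9 21
f 20 21 11
f 21 9 22
f 21 22 11
f 22 9 23
f 22 23 11
f 23 9 10
f 23 10 11
f 25 24 28
f 25 28 26
f 26 28 29
f 26 29 27
f 28 24 30
f 28 30 29
f 29 30 31
f 29 31 27
f 30 24 32
f 30 32 31
f 31 32 33
f 31 33 27
f 32 24 34
f 32 34 33
f 33 34 35
f 33 35 27
f 34 24 36
f 34 36 35
f 35 36 37
f 35 37 27
f 36 24 38
f 36 38 37
f 37 38 39
f 37 39 27
f 38 24 40
f 38 40 39
f 39 40 41
f 39 41 27
f 40 24 42
f 40 42 41
f 41 42 43
f 41 43 27
f 42 24 44
f 42 44 43
f 43 44 45
f 43 45 27
f 44 24 46
f 44 46 45
f 45 46 47
f 45 47 27
f 46 24 48
f 46 48 47
f 47 48 49
f 47 49 27
f 48 24 50
f 48 50 49
f 49 50 51
f 49 51 27
f 50 24 52
f 50 52 51
f 51 52 53
f 51 53 27
f 52 24 54
f 52 54 53
f 53 54 55
f 53 55 27
f 54 24 25
f 54 25 55
f 55 25 26
f 55 26 27



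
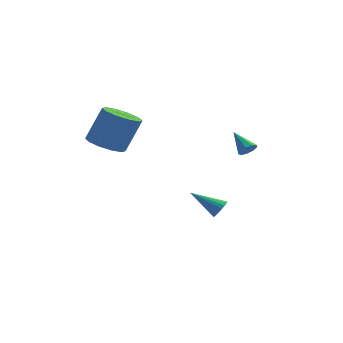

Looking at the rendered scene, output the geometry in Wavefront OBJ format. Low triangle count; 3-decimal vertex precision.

v 0.815 1.644 -3.419
v 1.111 1.36 -3.01
v -0.675 1.476 -2.461
v 1.131 1.606 -2.935
v 1.089 1.86 -2.956
v 0.992 2.071 -3.069
v 0.861 2.198 -3.252
v 0.72 2.214 -3.467
v 0.598 2.118 -3.673
v 0.519 1.928 -3.829
v 0.499 1.682 -3.904
v 0.541 1.428 -3.883
v 0.638 1.217 -3.77
v 0.769 1.091 -3.587
v 0.91 1.074 -3.372
v 1.032 1.17 -3.165
v -3.806 -1.572 1.521
v -2.856 -1.863 1.287
v -2.225 -1.278 3.126
v -3.174 -0.988 3.359
v -2.922 -1.259 1.118
v -2.291 -0.675 2.957
v -3.326 -0.775 1.103
v -2.695 -0.191 2.941
v -3.913 -0.595 1.247
v -3.281 -0.011 3.086
v -4.458 -0.789 1.496
v -3.827 -0.205 3.335
v -4.755 -1.282 1.754
v -4.124 -0.697 3.593
v -4.689 -1.885 1.923
v -4.058 -1.301 3.762
v -4.285 -2.369 1.939
v -3.654 -1.785 3.777
v -3.699 -2.549 1.794
v -3.067 -1.965 3.633
v -3.153 -2.355 1.545
v -2.522 -1.771 3.384
v 2.778 -0.291 1.617
v 3.152 -0.146 1.931
v 1.882 0.271 2.423
v 3.093 0.102 1.693
v 2.887 0.166 1.419
v 2.629 0.016 1.238
v 2.441 -0.278 1.234
v 2.41 -0.578 1.409
v 2.551 -0.744 1.682
v 2.798 -0.698 1.924
v 3.036 -0.462 2.022
f 2 1 4
f 2 4 3
f 4 1 5
f 4 5 3
f 5 1 6
f 5 6 3
f 6 1 7
f 6 7 3
f 7 1 8
f 7 8 3
f 8 1 9
f 8 9 3
f 9 1 10
f 9 10 3
f 10 1 11
f 10 11 3
f 11 1 12
f 11 12 3
f 12 1 13
f 12 13 3
f 13 1 14
f 13 14 3
f 14 1 15
f 14 15 3
f 15 1 16
f 15 16 3
f 16 1 2
f 16 2 3
f 18 17 21
f 18 21 19
f 19 21 22
f 19 22 20
f 21 17 23
f 21 23 22
f 22 23 24
f 22 24 20
f 23 17 25
f 23 25 24
f 24 25 26
f 24 26 20
f 25 17 27
f 25 27 26
f 26 27 28
f 26 28 20
f 27 17 29
f 27 29 28
f 28 29 30
f 28 30 20
f 29 17 31
f 29 31 30
f 30 31 32
f 30 32 20
f 31 17 33
f 31 33 32
f 32 33 34
f 32 34 20
f 33 17 35
f 33 35 34
f 34 35 36
f 34 36 20
f 35 17 37
f 35 37 36
f 36 37 38
f 36 38 20
f 37 17 18
f 37 18 38
f 38 18 19
f 38 19 20
f 40 39 42
f 40 42 41
f 42 39 43
f 42 43 41
f 43 39 44
f 43 44 41
f 44 39 45
f 44 45 41
f 45 39 46
f 45 46 41
f 46 39 47
f 46 47 41
f 47 39 48
f 47 48 41
f 48 39 49
f 48 49 41
f 49 39 40
f 49 40 41



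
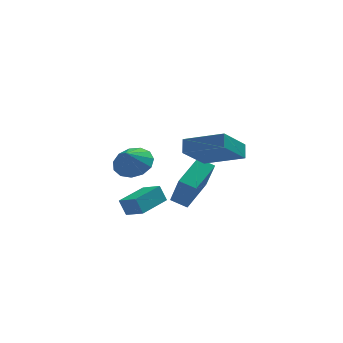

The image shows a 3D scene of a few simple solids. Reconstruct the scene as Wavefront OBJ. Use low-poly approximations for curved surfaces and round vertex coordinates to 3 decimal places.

v -0.173 4.059 -0.509
v 0.66 3.374 -0.548
v -0.587 3.501 0.469
v 0.84 3.843 -0.205
v 0.698 4.381 0.042
v 0.279 4.816 0.113
v -0.283 5.012 -0.013
v -0.811 4.904 -0.296
v -1.136 4.529 -0.648
v -1.156 4.004 -0.955
v -0.863 3.497 -1.121
v -0.352 3.168 -1.093
v 0.216 3.122 -0.879
v 2.385 2.773 -3.198
v 2.69 1.847 -1.36
v 1.578 3.203 -2.847
v 1.883 2.278 -1.009
v 3.557 4.442 -2.551
v 3.862 3.517 -0.713
v 2.75 4.873 -2.2
v 3.055 3.947 -0.362
v 3.311 -3.052 4.026
v 3.401 -2.434 4.604
v 1.518 -2.087 3.276
v 1.608 -1.47 3.853
v 4.472 -1.95 2.667
v 4.562 -1.333 3.244
v 2.679 -0.986 1.916
v 2.769 -0.368 2.494
v -0.342 -2.17 -0.595
v -0.653 -1.929 0.248
v -1.056 -1.408 -1.077
v -1.367 -1.167 -0.234
v 0.927 -0.913 -0.486
v 0.616 -0.672 0.357
v 0.213 -0.151 -0.968
v -0.098 0.09 -0.125
f 2 1 4
f 2 4 3
f 4 1 5
f 4 5 3
f 5 1 6
f 5 6 3
f 6 1 7
f 6 7 3
f 7 1 8
f 7 8 3
f 8 1 9
f 8 9 3
f 9 1 10
f 9 10 3
f 10 1 11
f 10 11 3
f 11 1 12
f 11 12 3
f 12 1 13
f 12 13 3
f 13 1 2
f 13 2 3
f 15 17 14
f 18 15 14
f 14 17 16
f 16 18 14
f 15 21 17
f 19 15 18
f 19 21 15
f 17 21 16
f 20 18 16
f 16 21 20
f 20 19 18
f 21 19 20
f 23 25 22
f 26 23 22
f 22 25 24
f 24 26 22
f 23 29 25
f 27 23 26
f 27 29 23
f 25 29 24
f 28 26 24
f 24 29 28
f 28 27 26
f 29 27 28
f 31 33 30
f 34 31 30
f 30 33 32
f 32 34 30
f 31 37 33
f 35 31 34
f 35 37 31
f 33 37 32
f 36 34 32
f 32 37 36
f 36 35 34
f 37 35 36



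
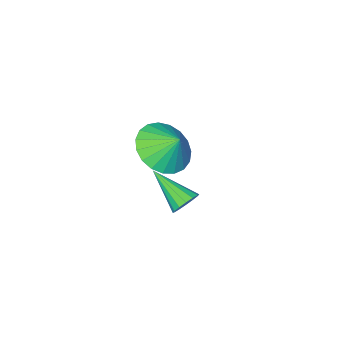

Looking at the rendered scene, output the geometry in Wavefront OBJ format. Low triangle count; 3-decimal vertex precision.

v 0.838 -2.912 -0.32
v 1.433 -2.15 -0.8
v 0.642 -2.268 0.46
v 1.025 -2.069 -0.969
v 0.584 -2.135 -1.026
v 0.187 -2.335 -0.96
v -0.097 -2.635 -0.784
v -0.22 -2.982 -0.527
v -0.159 -3.318 -0.235
v 0.073 -3.583 0.043
v 0.438 -3.733 0.258
v 0.872 -3.74 0.373
v 1.3 -3.604 0.368
v 1.648 -3.349 0.245
v 1.856 -3.018 0.023
v 1.888 -2.669 -0.257
v 1.739 -2.362 -0.548
v 3.112 1.294 1.028
v 3.33 1.578 1.405
v 3.388 -0.014 1.852
v 3.069 1.564 1.47
v 2.82 1.477 1.417
v 2.649 1.342 1.259
v 2.602 1.194 1.04
v 2.692 1.072 0.817
v 2.894 1.01 0.651
v 3.155 1.024 0.585
v 3.404 1.11 0.639
v 3.575 1.246 0.797
v 3.622 1.394 1.016
v 3.532 1.515 1.239
f 2 1 4
f 2 4 3
f 4 1 5
f 4 5 3
f 5 1 6
f 5 6 3
f 6 1 7
f 6 7 3
f 7 1 8
f 7 8 3
f 8 1 9
f 8 9 3
f 9 1 10
f 9 10 3
f 10 1 11
f 10 11 3
f 11 1 12
f 11 12 3
f 12 1 13
f 12 13 3
f 13 1 14
f 13 14 3
f 14 1 15
f 14 15 3
f 15 1 16
f 15 16 3
f 16 1 17
f 16 17 3
f 17 1 2
f 17 2 3
f 19 18 21
f 19 21 20
f 21 18 22
f 21 22 20
f 22 18 23
f 22 23 20
f 23 18 24
f 23 24 20
f 24 18 25
f 24 25 20
f 25 18 26
f 25 26 20
f 26 18 27
f 26 27 20
f 27 18 28
f 27 28 20
f 28 18 29
f 28 29 20
f 29 18 30
f 29 30 20
f 30 18 31
f 30 31 20
f 31 18 19
f 31 19 20



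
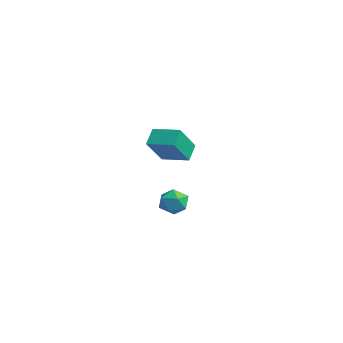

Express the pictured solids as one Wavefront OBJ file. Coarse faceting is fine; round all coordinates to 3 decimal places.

v 4.115 0.815 0.752
v 4.505 0.503 0.088
v 3.195 -0.163 0.672
v 3.585 -0.475 0.008
v 3.941 -0.518 0.757
v 4.509 0.086 0.807
v 3.191 0.254 -0.047
v 3.759 0.858 0.003
v 3.933 0.156 -0.405
v 4.397 -0.321 0.091
v 3.303 0.661 0.669
v 3.767 0.184 1.165
v -3.759 3.232 1.336
v -3.053 2.067 2.786
v -2.514 4.205 1.511
v -1.808 3.04 2.961
v -3.172 2.62 0.559
v -2.466 1.455 2.009
v -1.927 3.593 0.734
v -1.221 2.428 2.184
f 1 12 6
f 1 6 2
f 1 2 8
f 1 8 11
f 1 11 12
f 2 6 10
f 6 12 5
f 12 11 3
f 11 8 7
f 8 2 9
f 4 10 5
f 4 5 3
f 4 3 7
f 4 7 9
f 4 9 10
f 5 10 6
f 3 5 12
f 7 3 11
f 9 7 8
f 10 9 2
f 14 16 13
f 17 14 13
f 13 16 15
f 15 17 13
f 14 20 16
f 18 14 17
f 18 20 14
f 16 20 15
f 19 17 15
f 15 20 19
f 19 18 17
f 20 18 19



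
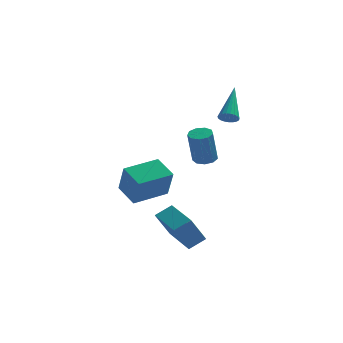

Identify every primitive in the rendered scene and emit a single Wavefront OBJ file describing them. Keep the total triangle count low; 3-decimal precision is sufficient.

v -2.441 0.371 -3.057
v -2.135 -0.292 -1.466
v -3.232 1.364 -2.491
v -2.926 0.702 -0.9
v -0.874 1.518 -2.88
v -0.568 0.856 -1.289
v -1.665 2.512 -2.314
v -1.359 1.849 -0.723
v 0.393 -3.927 -3.918
v -0.269 -4.353 -2.536
v -0.572 -2.132 -3.827
v -1.234 -2.557 -2.445
v 1.154 -3.543 -3.435
v 0.492 -3.968 -2.053
v 0.189 -1.747 -3.344
v -0.473 -2.173 -1.962
v 2.029 0.812 2.508
v 2.326 0.52 2.819
v 2.271 2.508 3.872
v 2.473 0.606 2.685
v 2.542 0.729 2.521
v 2.524 0.865 2.354
v 2.419 0.993 2.214
v 2.247 1.089 2.125
v 2.038 1.137 2.102
v 1.827 1.13 2.149
v 1.651 1.067 2.258
v 1.541 0.96 2.41
v 1.515 0.828 2.579
v 1.578 0.693 2.736
v 1.719 0.578 2.853
v 1.914 0.504 2.91
v 2.129 0.484 2.898
v 0.914 1.673 -0.541
v 1.446 1.964 -0.409
v 1.217 1.559 1.412
v 0.686 1.267 1.281
v 1.121 2.237 -0.389
v 0.893 1.831 1.432
v 0.701 2.246 -0.44
v 0.472 1.84 1.381
v 0.38 1.987 -0.538
v 0.151 1.581 1.283
v 0.309 1.58 -0.637
v 0.08 1.175 1.184
v 0.522 1.217 -0.691
v 0.293 0.812 1.13
v 0.918 1.068 -0.675
v 0.689 0.662 1.146
v 1.313 1.201 -0.596
v 1.084 0.795 1.226
v 1.521 1.555 -0.491
v 1.292 1.149 1.331
f 2 4 1
f 5 2 1
f 1 4 3
f 3 5 1
f 2 8 4
f 6 2 5
f 6 8 2
f 4 8 3
f 7 5 3
f 3 8 7
f 7 6 5
f 8 6 7
f 10 12 9
f 13 10 9
f 9 12 11
f 11 13 9
f 10 16 12
f 14 10 13
f 14 16 10
f 12 16 11
f 15 13 11
f 11 16 15
f 15 14 13
f 16 14 15
f 18 17 20
f 18 20 19
f 20 17 21
f 20 21 19
f 21 17 22
f 21 22 19
f 22 17 23
f 22 23 19
f 23 17 24
f 23 24 19
f 24 17 25
f 24 25 19
f 25 17 26
f 25 26 19
f 26 17 27
f 26 27 19
f 27 17 28
f 27 28 19
f 28 17 29
f 28 29 19
f 29 17 30
f 29 30 19
f 30 17 31
f 30 31 19
f 31 17 32
f 31 32 19
f 32 17 33
f 32 33 19
f 33 17 18
f 33 18 19
f 35 34 38
f 35 38 36
f 36 38 39
f 36 39 37
f 38 34 40
f 38 40 39
f 39 40 41
f 39 41 37
f 40 34 42
f 40 42 41
f 41 42 43
f 41 43 37
f 42 34 44
f 42 44 43
f 43 44 45
f 43 45 37
f 44 34 46
f 44 46 45
f 45 46 47
f 45 47 37
f 46 34 48
f 46 48 47
f 47 48 49
f 47 49 37
f 48 34 50
f 48 50 49
f 49 50 51
f 49 51 37
f 50 34 52
f 50 52 51
f 51 52 53
f 51 53 37
f 52 34 35
f 52 35 53
f 53 35 36
f 53 36 37



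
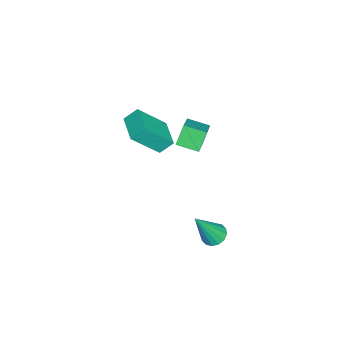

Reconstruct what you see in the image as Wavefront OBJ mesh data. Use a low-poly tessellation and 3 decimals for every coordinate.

v -0.646 3.63 -3.47
v -0.135 3.992 -3.535
v 0.086 2.93 -1.63
v -0.351 4.179 -3.378
v -0.647 4.219 -3.246
v -0.942 4.1 -3.173
v -1.158 3.856 -3.18
v -1.236 3.551 -3.265
v -1.157 3.267 -3.405
v -0.941 3.08 -3.562
v -0.645 3.041 -3.694
v -0.35 3.159 -3.767
v -0.134 3.404 -3.759
v -0.055 3.708 -3.675
v -2.455 1.859 2.923
v -1.249 2.036 3.669
v -2.465 2.894 2.693
v -1.259 3.071 3.44
v -1.881 1.669 2.04
v -0.675 1.846 2.787
v -1.891 2.704 1.811
v -0.685 2.881 2.557
v -3.27 0.009 0.545
v -2.557 -1.102 1.98
v -3.562 0.571 1.126
v -2.849 -0.54 2.561
v -2.031 0.72 0.479
v -1.318 -0.391 1.914
v -2.323 1.282 1.06
v -1.61 0.171 2.495
f 2 1 4
f 2 4 3
f 4 1 5
f 4 5 3
f 5 1 6
f 5 6 3
f 6 1 7
f 6 7 3
f 7 1 8
f 7 8 3
f 8 1 9
f 8 9 3
f 9 1 10
f 9 10 3
f 10 1 11
f 10 11 3
f 11 1 12
f 11 12 3
f 12 1 13
f 12 13 3
f 13 1 14
f 13 14 3
f 14 1 2
f 14 2 3
f 16 18 15
f 19 16 15
f 15 18 17
f 17 19 15
f 16 22 18
f 20 16 19
f 20 22 16
f 18 22 17
f 21 19 17
f 17 22 21
f 21 20 19
f 22 20 21
f 24 26 23
f 27 24 23
f 23 26 25
f 25 27 23
f 24 30 26
f 28 24 27
f 28 30 24
f 26 30 25
f 29 27 25
f 25 30 29
f 29 28 27
f 30 28 29



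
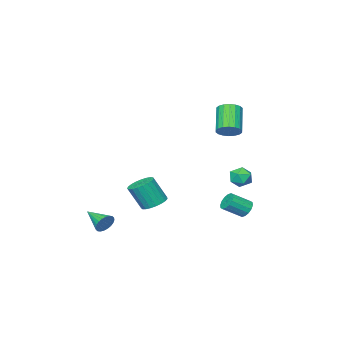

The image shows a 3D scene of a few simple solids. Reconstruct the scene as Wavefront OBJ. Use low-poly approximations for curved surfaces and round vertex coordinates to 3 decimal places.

v -3.917 2.656 -3.918
v -3.648 2.414 -4.47
v -2.594 1.862 -3.714
v -2.863 2.104 -3.162
v -3.511 2.725 -4.434
v -2.457 2.173 -3.678
v -3.483 3.017 -4.26
v -2.429 2.465 -3.503
v -3.571 3.213 -3.994
v -2.517 2.661 -3.238
v -3.752 3.259 -3.708
v -2.698 2.708 -2.952
v -3.977 3.144 -3.478
v -2.923 2.592 -2.722
v -4.186 2.898 -3.366
v -3.132 2.346 -2.61
v -4.323 2.587 -3.402
v -3.269 2.035 -2.646
v -4.351 2.295 -3.577
v -3.297 1.743 -2.82
v -4.263 2.099 -3.842
v -3.209 1.547 -3.086
v -4.082 2.052 -4.128
v -3.028 1.501 -3.372
v -3.857 2.168 -4.358
v -2.803 1.616 -3.602
v 3.649 -1.222 -4.241
v 4.021 -1.011 -3.687
v 3.711 -2.758 -3.699
v 3.766 -0.988 -3.592
v 3.493 -1.001 -3.595
v 3.244 -1.047 -3.698
v 3.057 -1.119 -3.882
v 2.96 -1.208 -4.122
v 2.967 -1.298 -4.379
v 3.079 -1.377 -4.616
v 3.277 -1.432 -4.795
v 3.532 -1.456 -4.89
v 3.805 -1.443 -4.886
v 4.054 -1.397 -4.784
v 4.242 -1.325 -4.599
v 4.339 -1.236 -4.36
v 4.331 -1.146 -4.102
v 4.22 -1.067 -3.866
v -1.969 3.165 2.895
v -1.596 3.565 3.438
v -2.537 2.614 4.787
v -2.911 2.215 4.245
v -1.874 3.757 3.379
v -2.815 2.806 4.728
v -2.17 3.832 3.225
v -3.112 2.881 4.574
v -2.427 3.775 3.005
v -3.368 2.824 4.355
v -2.594 3.597 2.764
v -3.535 2.646 4.113
v -2.636 3.334 2.549
v -3.577 2.383 3.898
v -2.547 3.037 2.402
v -3.488 2.086 3.751
v -2.343 2.766 2.353
v -3.284 1.815 3.702
v -2.065 2.574 2.412
v -3.006 1.623 3.761
v -1.768 2.499 2.566
v -2.71 1.548 3.915
v -1.512 2.556 2.785
v -2.453 1.605 4.135
v -1.345 2.734 3.027
v -2.286 1.783 4.376
v -1.303 2.997 3.242
v -2.244 2.046 4.591
v -1.392 3.294 3.389
v -2.333 2.343 4.738
v -3.072 3.88 -0.427
v -2.763 4.272 -1.037
v -1.957 3.288 -0.243
v -1.648 3.68 -0.853
v -1.832 4.064 -0.19
v -2.521 4.431 -0.304
v -2.199 3.129 -0.976
v -2.888 3.496 -1.09
v -2.223 3.808 -1.377
v -1.996 4.386 -0.891
v -2.724 3.174 -0.389
v -2.497 3.752 0.097
v 2.286 1.545 -2.149
v 3.077 1.726 -2.364
v 3.626 1.156 -0.826
v 2.834 0.975 -0.611
v 2.972 2.025 -2.216
v 3.521 1.454 -0.678
v 2.748 2.24 -2.056
v 3.297 1.67 -0.518
v 2.445 2.335 -1.913
v 2.993 1.765 -0.374
v 2.113 2.294 -1.81
v 2.662 1.724 -0.272
v 1.812 2.123 -1.766
v 2.361 1.553 -0.227
v 1.592 1.852 -1.788
v 2.141 1.282 -0.25
v 1.493 1.529 -1.873
v 2.041 0.958 -0.334
v 1.53 1.207 -2.005
v 2.079 0.637 -0.467
v 1.698 0.945 -2.162
v 2.247 0.374 -0.624
v 1.968 0.786 -2.317
v 2.517 0.216 -0.779
v 2.293 0.758 -2.443
v 2.841 0.188 -0.905
v 2.616 0.867 -2.519
v 3.165 0.296 -0.98
v 2.882 1.093 -2.53
v 3.431 0.522 -0.991
v 3.045 1.397 -2.475
v 3.594 0.826 -0.937
f 2 1 5
f 2 5 3
f 3 5 6
f 3 6 4
f 5 1 7
f 5 7 6
f 6 7 8
f 6 8 4
f 7 1 9
f 7 9 8
f 8 9 10
f 8 10 4
f 9 1 11
f 9 11 10
f 10 11 12
f 10 12 4
f 11 1 13
f 11 13 12
f 12 13 14
f 12 14 4
f 13 1 15
f 13 15 14
f 14 15 16
f 14 16 4
f 15 1 17
f 15 17 16
f 16 17 18
f 16 18 4
f 17 1 19
f 17 19 18
f 18 19 20
f 18 20 4
f 19 1 21
f 19 21 20
f 20 21 22
f 20 22 4
f 21 1 23
f 21 23 22
f 22 23 24
f 22 24 4
f 23 1 25
f 23 25 24
f 24 25 26
f 24 26 4
f 25 1 2
f 25 2 26
f 26 2 3
f 26 3 4
f 28 27 30
f 28 30 29
f 30 27 31
f 30 31 29
f 31 27 32
f 31 32 29
f 32 27 33
f 32 33 29
f 33 27 34
f 33 34 29
f 34 27 35
f 34 35 29
f 35 27 36
f 35 36 29
f 36 27 37
f 36 37 29
f 37 27 38
f 37 38 29
f 38 27 39
f 38 39 29
f 39 27 40
f 39 40 29
f 40 27 41
f 40 41 29
f 41 27 42
f 41 42 29
f 42 27 43
f 42 43 29
f 43 27 44
f 43 44 29
f 44 27 28
f 44 28 29
f 46 45 49
f 46 49 47
f 47 49 50
f 47 50 48
f 49 45 51
f 49 51 50
f 50 51 52
f 50 52 48
f 51 45 53
f 51 53 52
f 52 53 54
f 52 54 48
f 53 45 55
f 53 55 54
f 54 55 56
f 54 56 48
f 55 45 57
f 55 57 56
f 56 57 58
f 56 58 48
f 57 45 59
f 57 59 58
f 58 59 60
f 58 60 48
f 59 45 61
f 59 61 60
f 60 61 62
f 60 62 48
f 61 45 63
f 61 63 62
f 62 63 64
f 62 64 48
f 63 45 65
f 63 65 64
f 64 65 66
f 64 66 48
f 65 45 67
f 65 67 66
f 66 67 68
f 66 68 48
f 67 45 69
f 67 69 68
f 68 69 70
f 68 70 48
f 69 45 71
f 69 71 70
f 70 71 72
f 70 72 48
f 71 45 73
f 71 73 72
f 72 73 74
f 72 74 48
f 73 45 46
f 73 46 74
f 74 46 47
f 74 47 48
f 75 86 80
f 75 80 76
f 75 76 82
f 75 82 85
f 75 85 86
f 76 80 84
f 80 86 79
f 86 85 77
f 85 82 81
f 82 76 83
f 78 84 79
f 78 79 77
f 78 77 81
f 78 81 83
f 78 83 84
f 79 84 80
f 77 79 86
f 81 77 85
f 83 81 82
f 84 83 76
f 88 87 91
f 88 91 89
f 89 91 92
f 89 92 90
f 91 87 93
f 91 93 92
f 92 93 94
f 92 94 90
f 93 87 95
f 93 95 94
f 94 95 96
f 94 96 90
f 95 87 97
f 95 97 96
f 96 97 98
f 96 98 90
f 97 87 99
f 97 99 98
f 98 99 100
f 98 100 90
f 99 87 101
f 99 101 100
f 100 101 102
f 100 102 90
f 101 87 103
f 101 103 102
f 102 103 104
f 102 104 90
f 103 87 105
f 103 105 104
f 104 105 106
f 104 106 90
f 105 87 107
f 105 107 106
f 106 107 108
f 106 108 90
f 107 87 109
f 107 109 108
f 108 109 110
f 108 110 90
f 109 87 111
f 109 111 110
f 110 111 112
f 110 112 90
f 111 87 113
f 111 113 112
f 112 113 114
f 112 114 90
f 113 87 115
f 113 115 114
f 114 115 116
f 114 116 90
f 115 87 117
f 115 117 116
f 116 117 118
f 116 118 90
f 117 87 88
f 117 88 118
f 118 88 89
f 118 89 90



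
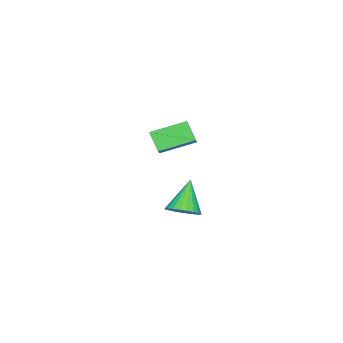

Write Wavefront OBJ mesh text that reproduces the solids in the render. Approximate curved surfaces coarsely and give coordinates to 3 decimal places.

v -2.246 -1.178 0.242
v -2.664 -1.937 1.264
v -3.416 0.367 0.91
v -3.835 -0.392 1.932
v -1.585 -0.888 0.728
v -2.004 -1.647 1.75
v -2.756 0.657 1.396
v -3.174 -0.102 2.418
v 3.737 3.48 0.034
v 4.399 3.02 0.434
v 2.623 3.28 1.646
v 4.477 3.349 0.53
v 4.443 3.698 0.549
v 4.301 4.013 0.49
v 4.073 4.248 0.362
v 3.795 4.366 0.184
v 3.507 4.349 -0.017
v 3.255 4.2 -0.21
v 3.076 3.941 -0.366
v 2.998 3.612 -0.461
v 3.032 3.263 -0.481
v 3.174 2.947 -0.422
v 3.402 2.712 -0.294
v 3.68 2.595 -0.116
v 3.968 2.612 0.085
v 4.22 2.761 0.279
f 2 4 1
f 5 2 1
f 1 4 3
f 3 5 1
f 2 8 4
f 6 2 5
f 6 8 2
f 4 8 3
f 7 5 3
f 3 8 7
f 7 6 5
f 8 6 7
f 10 9 12
f 10 12 11
f 12 9 13
f 12 13 11
f 13 9 14
f 13 14 11
f 14 9 15
f 14 15 11
f 15 9 16
f 15 16 11
f 16 9 17
f 16 17 11
f 17 9 18
f 17 18 11
f 18 9 19
f 18 19 11
f 19 9 20
f 19 20 11
f 20 9 21
f 20 21 11
f 21 9 22
f 21 22 11
f 22 9 23
f 22 23 11
f 23 9 24
f 23 24 11
f 24 9 25
f 24 25 11
f 25 9 26
f 25 26 11
f 26 9 10
f 26 10 11



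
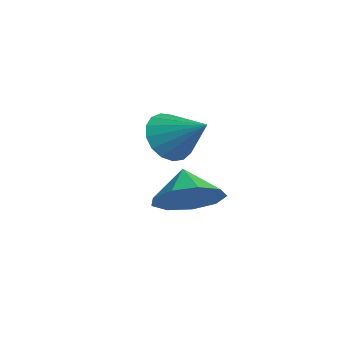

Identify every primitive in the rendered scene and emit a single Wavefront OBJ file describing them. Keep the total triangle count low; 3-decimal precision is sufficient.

v 4.303 -1.569 -0.993
v 4.712 -2.189 -0.417
v 3.577 -1.411 -0.307
v 4.944 -1.599 -0.307
v 4.876 -0.996 -0.517
v 4.54 -0.66 -0.95
v 4.092 -0.749 -1.403
v 3.743 -1.222 -1.664
v 3.656 -1.857 -1.611
v 3.871 -2.357 -1.268
v 4.288 -2.488 -0.797
v 1.345 -0.821 -0.219
v 1.863 -0.945 -0.842
v 2.395 -0.239 0.539
v 1.715 -0.588 -0.912
v 1.483 -0.284 -0.823
v 1.219 -0.104 -0.595
v 0.984 -0.088 -0.282
v 0.831 -0.24 0.047
v 0.796 -0.525 0.314
v 0.887 -0.878 0.459
v 1.083 -1.218 0.449
v 1.339 -1.467 0.286
v 1.596 -1.568 0.008
v 1.795 -1.498 -0.323
v 1.892 -1.273 -0.63
f 2 1 4
f 2 4 3
f 4 1 5
f 4 5 3
f 5 1 6
f 5 6 3
f 6 1 7
f 6 7 3
f 7 1 8
f 7 8 3
f 8 1 9
f 8 9 3
f 9 1 10
f 9 10 3
f 10 1 11
f 10 11 3
f 11 1 2
f 11 2 3
f 13 12 15
f 13 15 14
f 15 12 16
f 15 16 14
f 16 12 17
f 16 17 14
f 17 12 18
f 17 18 14
f 18 12 19
f 18 19 14
f 19 12 20
f 19 20 14
f 20 12 21
f 20 21 14
f 21 12 22
f 21 22 14
f 22 12 23
f 22 23 14
f 23 12 24
f 23 24 14
f 24 12 25
f 24 25 14
f 25 12 26
f 25 26 14
f 26 12 13
f 26 13 14



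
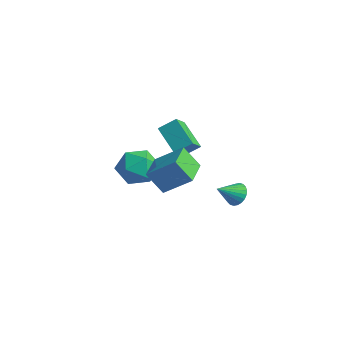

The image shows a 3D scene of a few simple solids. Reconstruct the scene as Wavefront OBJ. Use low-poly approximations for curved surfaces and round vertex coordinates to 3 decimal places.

v -4.812 0.426 0.933
v -4.275 -0.355 1.602
v -4.401 1.288 1.609
v -3.864 0.507 2.278
v -3.216 0.553 -0.198
v -2.679 -0.228 0.471
v -2.805 1.415 0.478
v -2.268 0.634 1.147
v 2.713 -3.702 1.078
v 2.192 -4.364 2.27
v 1.253 -2.472 1.123
v 0.732 -3.134 2.315
v 3.668 -2.606 2.105
v 3.147 -3.268 3.297
v 2.208 -1.376 2.15
v 1.687 -2.038 3.342
v 0.866 1.475 -1.318
v 1.544 1.663 -1.059
v 0.914 0.285 -0.582
v 1.371 1.781 -0.855
v 1.12 1.854 -0.723
v 0.831 1.868 -0.68
v 0.547 1.823 -0.735
v 0.312 1.724 -0.879
v 0.161 1.588 -1.089
v 0.117 1.435 -1.335
v 0.188 1.287 -1.577
v 0.362 1.168 -1.781
v 0.612 1.096 -1.914
v 0.901 1.082 -1.956
v 1.185 1.127 -1.901
v 1.42 1.226 -1.757
v 1.571 1.362 -1.547
v 1.615 1.515 -1.302
v -2.391 -1.826 0.146
v -1.441 -2.29 -0.524
v -2.159 -3.31 1.504
v -1.209 -3.774 0.834
v -1.079 -2.682 1.429
v -1.222 -1.764 0.591
v -2.378 -3.836 0.389
v -2.521 -2.918 -0.449
v -1.433 -3.532 -0.373
v -0.631 -2.819 0.269
v -2.969 -2.781 0.711
v -2.167 -2.068 1.353
f 2 4 1
f 5 2 1
f 1 4 3
f 3 5 1
f 2 8 4
f 6 2 5
f 6 8 2
f 4 8 3
f 7 5 3
f 3 8 7
f 7 6 5
f 8 6 7
f 10 12 9
f 13 10 9
f 9 12 11
f 11 13 9
f 10 16 12
f 14 10 13
f 14 16 10
f 12 16 11
f 15 13 11
f 11 16 15
f 15 14 13
f 16 14 15
f 18 17 20
f 18 20 19
f 20 17 21
f 20 21 19
f 21 17 22
f 21 22 19
f 22 17 23
f 22 23 19
f 23 17 24
f 23 24 19
f 24 17 25
f 24 25 19
f 25 17 26
f 25 26 19
f 26 17 27
f 26 27 19
f 27 17 28
f 27 28 19
f 28 17 29
f 28 29 19
f 29 17 30
f 29 30 19
f 30 17 31
f 30 31 19
f 31 17 32
f 31 32 19
f 32 17 33
f 32 33 19
f 33 17 34
f 33 34 19
f 34 17 18
f 34 18 19
f 35 46 40
f 35 40 36
f 35 36 42
f 35 42 45
f 35 45 46
f 36 40 44
f 40 46 39
f 46 45 37
f 45 42 41
f 42 36 43
f 38 44 39
f 38 39 37
f 38 37 41
f 38 41 43
f 38 43 44
f 39 44 40
f 37 39 46
f 41 37 45
f 43 41 42
f 44 43 36



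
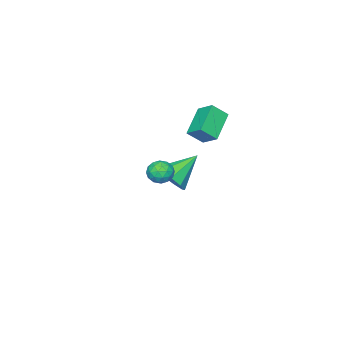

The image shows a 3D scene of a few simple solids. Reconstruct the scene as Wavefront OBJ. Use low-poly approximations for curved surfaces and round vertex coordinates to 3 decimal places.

v -1.54 -0.889 1.273
v -2.913 -1.316 2.161
v -1.456 -0.02 1.821
v -2.829 -0.447 2.709
v -0.951 -1.373 1.951
v -2.324 -1.8 2.839
v -0.867 -0.504 2.499
v -2.24 -0.931 3.387
v -0.417 -1.936 -1.005
v 0.156 -1.389 -0.481
v -1.863 -1.464 0.085
v -0.098 -1.042 -0.968
v -0.502 -1.113 -1.472
v -0.866 -1.57 -1.758
v -1.02 -2.197 -1.691
v -0.892 -2.703 -1.303
v -0.543 -2.849 -0.775
v -0.134 -2.568 -0.355
v 0.142 -1.992 -0.239
v 4.125 1.37 3.001
v 4.514 1.296 2.496
v 3.346 0.944 2.464
v 3.735 0.87 1.959
v 3.826 0.519 2.488
v 4.307 0.782 2.82
v 3.553 1.458 2.14
v 4.034 1.721 2.472
v 4.16 1.35 1.964
v 4.329 0.77 2.179
v 3.531 1.47 2.781
v 3.7 0.89 2.996
v 4.388 1.371 2.796
v 3.472 0.869 2.164
v 3.526 0.663 2.475
v 3.754 0.62 2.179
v 4.267 1.069 2.986
v 4.495 1.025 2.689
v 4.091 0.568 2.685
v 3.365 1.215 2.271
v 3.593 1.171 1.974
v 4.106 1.62 2.781
v 4.334 1.577 2.485
v 3.769 1.672 2.275
v 4.408 1.359 2.186
v 3.95 1.108 1.87
v 3.843 1.454 1.977
v 4.126 1.608 2.172
v 4.508 1.018 2.313
v 4.05 0.767 1.997
v 4.103 0.561 2.308
v 4.386 0.716 2.503
v 4.3 1.049 2
v 3.81 1.473 2.963
v 3.352 1.222 2.647
v 3.474 1.524 2.457
v 3.757 1.679 2.652
v 3.91 1.132 3.09
v 3.452 0.881 2.774
v 3.734 0.632 2.788
v 4.017 0.786 2.983
v 3.56 1.191 2.96
f 2 4 1
f 5 2 1
f 1 4 3
f 3 5 1
f 2 8 4
f 6 2 5
f 6 8 2
f 4 8 3
f 7 5 3
f 3 8 7
f 7 6 5
f 8 6 7
f 10 9 12
f 10 12 11
f 12 9 13
f 12 13 11
f 13 9 14
f 13 14 11
f 14 9 15
f 14 15 11
f 15 9 16
f 15 16 11
f 16 9 17
f 16 17 11
f 17 9 18
f 17 18 11
f 18 9 19
f 18 19 11
f 19 9 10
f 19 10 11
f 20 57 36
f 57 31 60
f 36 60 25
f 57 60 36
f 20 36 32
f 36 25 37
f 32 37 21
f 36 37 32
f 20 32 41
f 32 21 42
f 41 42 27
f 32 42 41
f 20 41 53
f 41 27 56
f 53 56 30
f 41 56 53
f 20 53 57
f 53 30 61
f 57 61 31
f 53 61 57
f 21 37 48
f 37 25 51
f 48 51 29
f 37 51 48
f 25 60 38
f 60 31 59
f 38 59 24
f 60 59 38
f 31 61 58
f 61 30 54
f 58 54 22
f 61 54 58
f 30 56 55
f 56 27 43
f 55 43 26
f 56 43 55
f 27 42 47
f 42 21 44
f 47 44 28
f 42 44 47
f 23 49 35
f 49 29 50
f 35 50 24
f 49 50 35
f 23 35 33
f 35 24 34
f 33 34 22
f 35 34 33
f 23 33 40
f 33 22 39
f 40 39 26
f 33 39 40
f 23 40 45
f 40 26 46
f 45 46 28
f 40 46 45
f 23 45 49
f 45 28 52
f 49 52 29
f 45 52 49
f 24 50 38
f 50 29 51
f 38 51 25
f 50 51 38
f 22 34 58
f 34 24 59
f 58 59 31
f 34 59 58
f 26 39 55
f 39 22 54
f 55 54 30
f 39 54 55
f 28 46 47
f 46 26 43
f 47 43 27
f 46 43 47
f 29 52 48
f 52 28 44
f 48 44 21
f 52 44 48



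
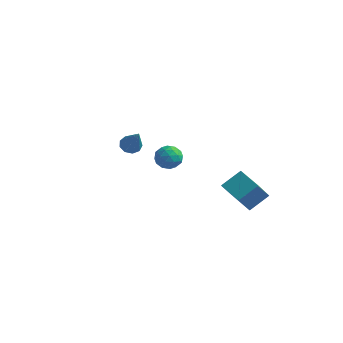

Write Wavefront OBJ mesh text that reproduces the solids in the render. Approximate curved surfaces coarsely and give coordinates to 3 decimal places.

v 1.308 0.926 0.54
v 1.828 1.756 1.233
v 1.307 1.946 -0.68
v 1.827 2.776 0.014
v 2.453 0.504 0.186
v 2.973 1.334 0.88
v 2.452 1.524 -1.033
v 2.972 2.354 -0.34
v -4.071 1.792 1.052
v -3.655 2.138 0.95
v -3.149 1.088 2.428
v -3.897 2.295 1.192
v -4.22 2.216 1.368
v -4.473 1.939 1.396
v -4.538 1.594 1.263
v -4.384 1.341 1.031
v -4.084 1.299 0.808
v -3.777 1.488 0.7
v -3.608 1.819 0.756
v 0.189 -0.805 2.592
v 0.508 -1.226 3.009
v -0.768 -1.114 3.011
v -0.449 -1.535 3.428
v -0.39 -0.87 3.512
v 0.201 -0.679 3.253
v -0.461 -1.661 2.767
v 0.13 -1.47 2.508
v 0.106 -1.755 3.117
v 0.15 -1.266 3.577
v -0.41 -1.074 2.443
v -0.366 -0.585 2.903
v 0.432 -0.989 2.763
v -0.692 -1.351 3.257
v -0.657 -0.96 3.306
v -0.47 -1.208 3.551
v 0.252 -0.667 2.907
v 0.439 -0.915 3.152
v -0.088 -0.705 3.448
v -0.699 -1.425 2.868
v -0.512 -1.673 3.113
v 0.21 -1.132 2.469
v 0.397 -1.38 2.714
v -0.172 -1.635 2.572
v 0.383 -1.547 3.072
v -0.179 -1.728 3.319
v -0.186 -1.803 2.93
v 0.161 -1.69 2.778
v 0.409 -1.26 3.343
v -0.153 -1.441 3.589
v -0.118 -1.05 3.639
v 0.229 -0.938 3.486
v 0.173 -1.571 3.406
v -0.107 -0.899 2.431
v -0.669 -1.08 2.677
v -0.489 -1.402 2.534
v -0.142 -1.29 2.381
v -0.081 -0.612 2.701
v -0.643 -0.793 2.948
v -0.421 -0.65 3.242
v -0.074 -0.537 3.09
v -0.433 -0.769 2.614
f 2 4 1
f 5 2 1
f 1 4 3
f 3 5 1
f 2 8 4
f 6 2 5
f 6 8 2
f 4 8 3
f 7 5 3
f 3 8 7
f 7 6 5
f 8 6 7
f 10 9 12
f 10 12 11
f 12 9 13
f 12 13 11
f 13 9 14
f 13 14 11
f 14 9 15
f 14 15 11
f 15 9 16
f 15 16 11
f 16 9 17
f 16 17 11
f 17 9 18
f 17 18 11
f 18 9 19
f 18 19 11
f 19 9 10
f 19 10 11
f 20 57 36
f 57 31 60
f 36 60 25
f 57 60 36
f 20 36 32
f 36 25 37
f 32 37 21
f 36 37 32
f 20 32 41
f 32 21 42
f 41 42 27
f 32 42 41
f 20 41 53
f 41 27 56
f 53 56 30
f 41 56 53
f 20 53 57
f 53 30 61
f 57 61 31
f 53 61 57
f 21 37 48
f 37 25 51
f 48 51 29
f 37 51 48
f 25 60 38
f 60 31 59
f 38 59 24
f 60 59 38
f 31 61 58
f 61 30 54
f 58 54 22
f 61 54 58
f 30 56 55
f 56 27 43
f 55 43 26
f 56 43 55
f 27 42 47
f 42 21 44
f 47 44 28
f 42 44 47
f 23 49 35
f 49 29 50
f 35 50 24
f 49 50 35
f 23 35 33
f 35 24 34
f 33 34 22
f 35 34 33
f 23 33 40
f 33 22 39
f 40 39 26
f 33 39 40
f 23 40 45
f 40 26 46
f 45 46 28
f 40 46 45
f 23 45 49
f 45 28 52
f 49 52 29
f 45 52 49
f 24 50 38
f 50 29 51
f 38 51 25
f 50 51 38
f 22 34 58
f 34 24 59
f 58 59 31
f 34 59 58
f 26 39 55
f 39 22 54
f 55 54 30
f 39 54 55
f 28 46 47
f 46 26 43
f 47 43 27
f 46 43 47
f 29 52 48
f 52 28 44
f 48 44 21
f 52 44 48



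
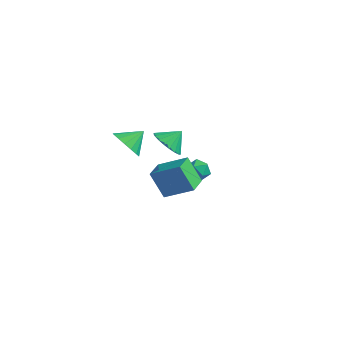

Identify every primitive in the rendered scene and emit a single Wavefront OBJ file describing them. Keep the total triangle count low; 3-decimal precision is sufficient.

v -1.053 3.97 -1.957
v -0.581 4.362 -2.469
v -0.939 2.898 -2.671
v -0.467 3.29 -3.183
v -0.206 3.124 -2.446
v -0.277 3.786 -2.004
v -1.243 3.474 -3.136
v -1.314 4.136 -2.694
v -0.698 4.055 -3.197
v -0.057 3.839 -2.771
v -1.463 3.421 -2.369
v -0.822 3.205 -1.943
v -2.479 -1.405 2.676
v -1.551 -1.622 2.261
v -1.941 -0.415 3.364
v -1.749 -1.293 1.944
v -2.114 -0.99 1.795
v -2.563 -0.782 1.847
v -2.993 -0.716 2.089
v -3.305 -0.808 2.466
v -3.428 -1.037 2.891
v -3.334 -1.35 3.266
v -3.044 -1.675 3.506
v -2.624 -1.938 3.556
v -2.172 -2.079 3.405
v -1.79 -2.066 3.086
v -1.565 -1.901 2.673
v -2.225 2.648 -0.095
v -1.861 3.223 -0.895
v -1.695 3.412 0.695
v -2.247 3.41 -0.817
v -2.63 3.466 -0.614
v -2.943 3.38 -0.321
v -3.131 3.168 0.01
v -3.163 2.866 0.324
v -3.033 2.526 0.565
v -2.763 2.207 0.692
v -2.4 1.965 0.683
v -2.007 1.84 0.539
v -1.651 1.856 0.286
v -1.395 2.008 -0.033
v -1.282 2.271 -0.363
v -1.333 2.599 -0.646
v -1.537 2.936 -0.835
v 0.826 -4.608 4.041
v 2.362 -4.212 4.973
v 0.643 -3.42 3.836
v 2.179 -3.024 4.769
v 1.721 -4.716 2.611
v 3.257 -4.32 3.544
v 1.538 -3.528 2.407
v 3.074 -3.132 3.339
f 1 12 6
f 1 6 2
f 1 2 8
f 1 8 11
f 1 11 12
f 2 6 10
f 6 12 5
f 12 11 3
f 11 8 7
f 8 2 9
f 4 10 5
f 4 5 3
f 4 3 7
f 4 7 9
f 4 9 10
f 5 10 6
f 3 5 12
f 7 3 11
f 9 7 8
f 10 9 2
f 14 13 16
f 14 16 15
f 16 13 17
f 16 17 15
f 17 13 18
f 17 18 15
f 18 13 19
f 18 19 15
f 19 13 20
f 19 20 15
f 20 13 21
f 20 21 15
f 21 13 22
f 21 22 15
f 22 13 23
f 22 23 15
f 23 13 24
f 23 24 15
f 24 13 25
f 24 25 15
f 25 13 26
f 25 26 15
f 26 13 27
f 26 27 15
f 27 13 14
f 27 14 15
f 29 28 31
f 29 31 30
f 31 28 32
f 31 32 30
f 32 28 33
f 32 33 30
f 33 28 34
f 33 34 30
f 34 28 35
f 34 35 30
f 35 28 36
f 35 36 30
f 36 28 37
f 36 37 30
f 37 28 38
f 37 38 30
f 38 28 39
f 38 39 30
f 39 28 40
f 39 40 30
f 40 28 41
f 40 41 30
f 41 28 42
f 41 42 30
f 42 28 43
f 42 43 30
f 43 28 44
f 43 44 30
f 44 28 29
f 44 29 30
f 46 48 45
f 49 46 45
f 45 48 47
f 47 49 45
f 46 52 48
f 50 46 49
f 50 52 46
f 48 52 47
f 51 49 47
f 47 52 51
f 51 50 49
f 52 50 51

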